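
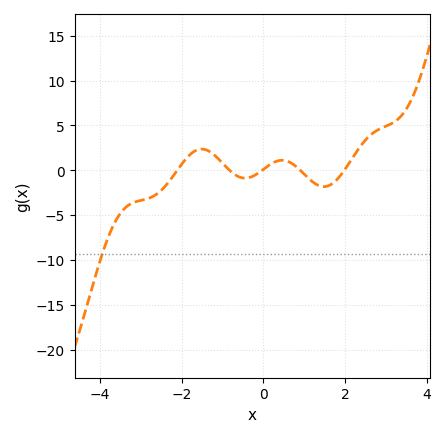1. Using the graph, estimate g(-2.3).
-1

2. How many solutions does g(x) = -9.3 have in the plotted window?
1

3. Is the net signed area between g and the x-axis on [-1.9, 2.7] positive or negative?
positive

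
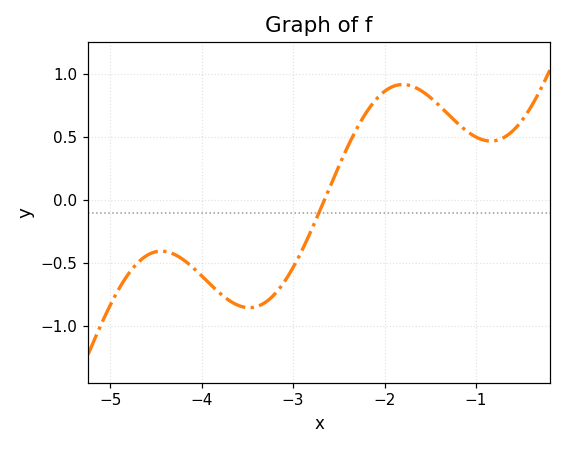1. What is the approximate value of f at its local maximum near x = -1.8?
0.914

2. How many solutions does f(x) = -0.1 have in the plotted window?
1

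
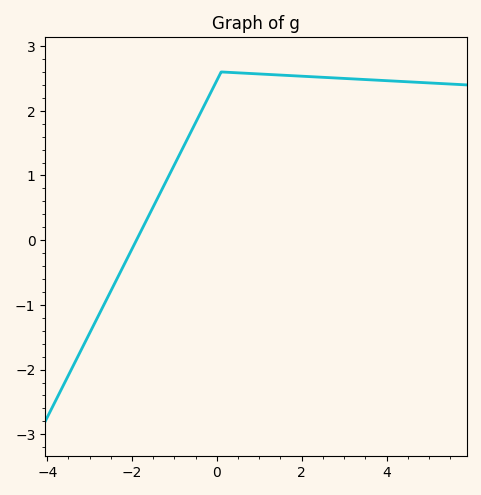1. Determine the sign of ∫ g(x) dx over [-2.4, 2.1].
positive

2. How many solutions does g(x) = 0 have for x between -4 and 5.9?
1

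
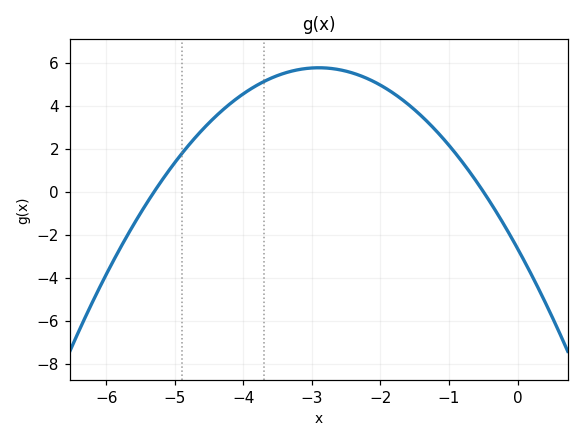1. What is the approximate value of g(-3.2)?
5.67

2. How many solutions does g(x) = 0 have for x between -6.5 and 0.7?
2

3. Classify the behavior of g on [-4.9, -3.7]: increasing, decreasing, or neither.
increasing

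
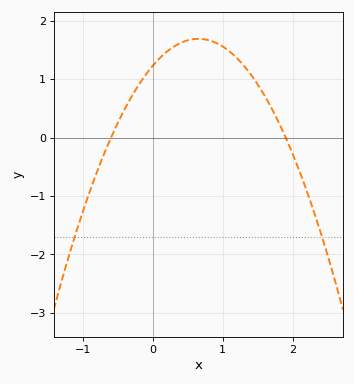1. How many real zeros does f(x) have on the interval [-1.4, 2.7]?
2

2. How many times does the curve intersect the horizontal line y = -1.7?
2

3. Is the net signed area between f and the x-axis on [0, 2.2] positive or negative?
positive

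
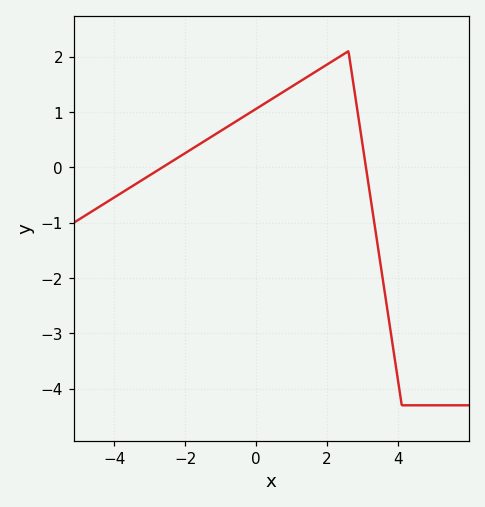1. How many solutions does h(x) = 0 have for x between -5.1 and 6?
2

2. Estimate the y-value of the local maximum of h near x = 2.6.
2.1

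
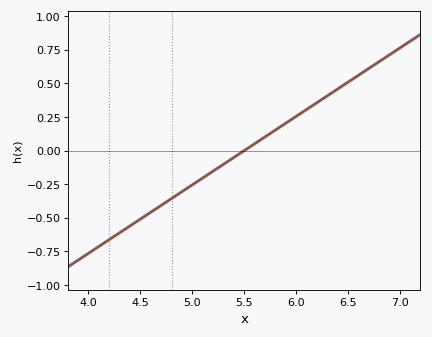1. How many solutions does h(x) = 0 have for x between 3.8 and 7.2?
1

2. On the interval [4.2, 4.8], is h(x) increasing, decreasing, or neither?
increasing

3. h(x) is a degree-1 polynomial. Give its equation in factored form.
y = 0.51(x - 5.5)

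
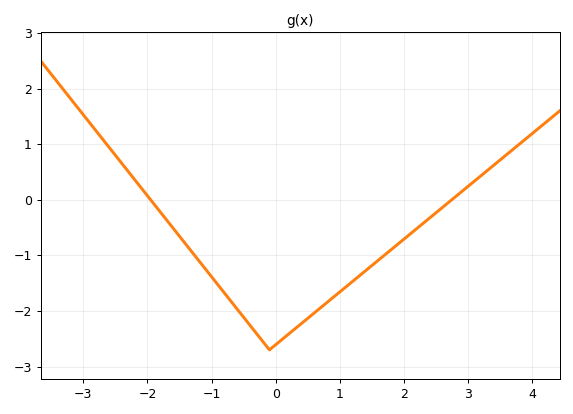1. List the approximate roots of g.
-2, 2.8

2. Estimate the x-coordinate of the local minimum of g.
-0.2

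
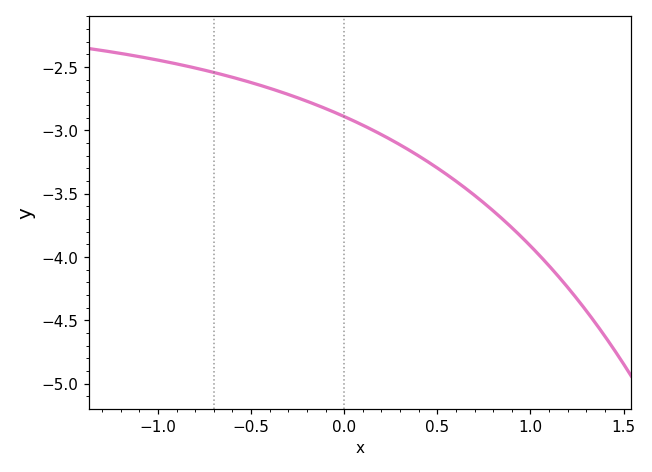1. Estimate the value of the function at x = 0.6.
-3.4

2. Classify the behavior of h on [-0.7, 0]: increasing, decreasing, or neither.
decreasing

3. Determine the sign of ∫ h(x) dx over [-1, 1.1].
negative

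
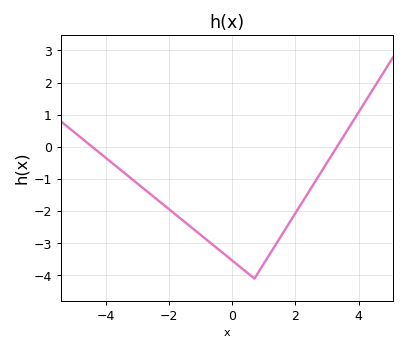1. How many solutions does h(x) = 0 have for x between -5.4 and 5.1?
2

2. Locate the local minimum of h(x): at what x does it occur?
0.6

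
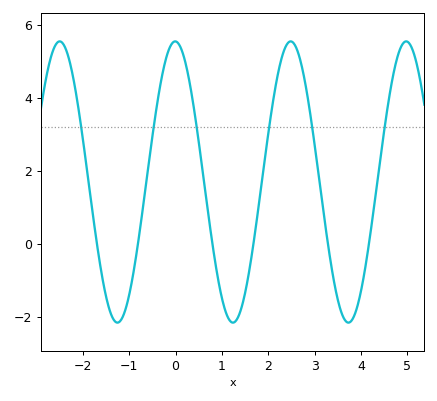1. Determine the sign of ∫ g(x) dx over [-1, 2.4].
positive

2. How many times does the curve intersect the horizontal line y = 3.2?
6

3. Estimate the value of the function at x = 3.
2.8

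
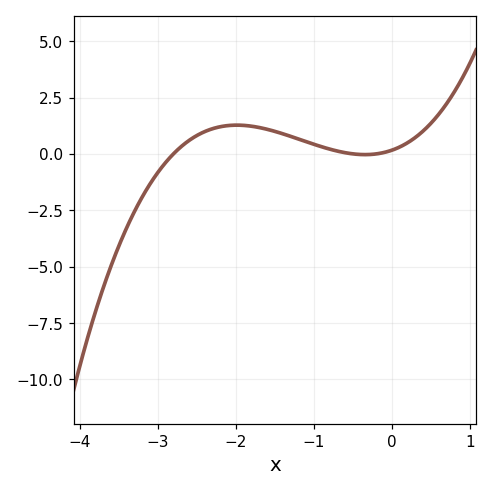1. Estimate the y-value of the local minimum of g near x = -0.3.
-0.033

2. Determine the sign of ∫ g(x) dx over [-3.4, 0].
positive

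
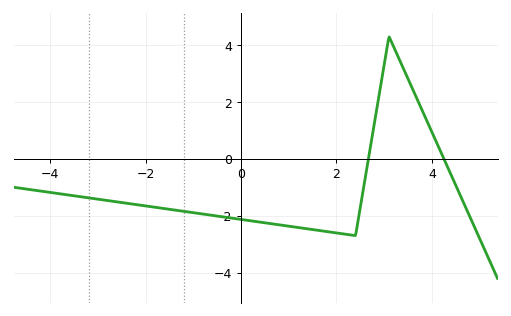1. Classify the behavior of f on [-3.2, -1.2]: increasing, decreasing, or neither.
decreasing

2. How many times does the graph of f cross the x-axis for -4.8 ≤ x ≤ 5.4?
2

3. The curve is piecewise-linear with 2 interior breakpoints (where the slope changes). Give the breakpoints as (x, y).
(2.4, -2.7); (3.1, 4.3)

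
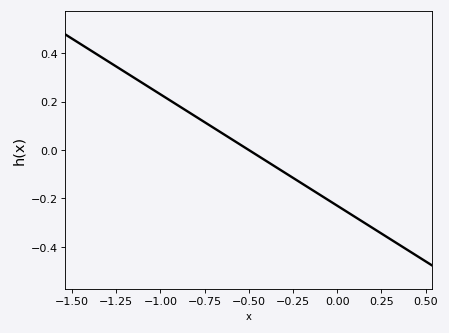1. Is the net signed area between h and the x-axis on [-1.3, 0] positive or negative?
positive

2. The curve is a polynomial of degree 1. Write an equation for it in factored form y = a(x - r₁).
y = -0.46(x + 0.5)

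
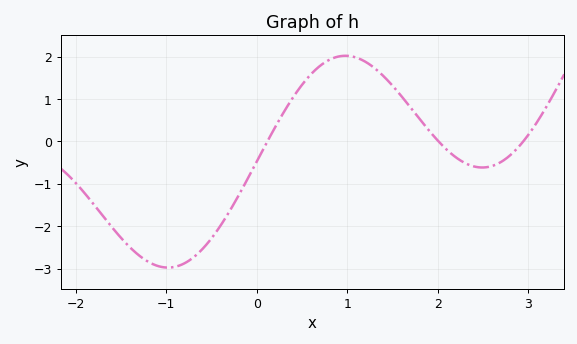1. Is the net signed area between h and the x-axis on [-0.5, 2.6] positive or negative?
positive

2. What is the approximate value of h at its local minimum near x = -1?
-2.97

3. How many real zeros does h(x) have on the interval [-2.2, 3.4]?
3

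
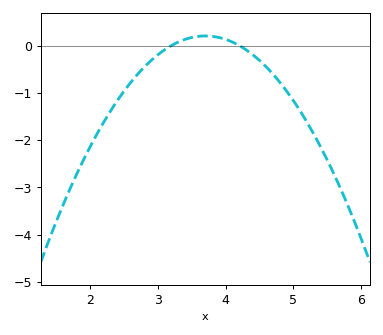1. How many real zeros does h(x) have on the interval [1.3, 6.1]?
2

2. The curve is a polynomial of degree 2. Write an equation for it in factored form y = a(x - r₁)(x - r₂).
y = -0.81(x - 3.2)(x - 4.2)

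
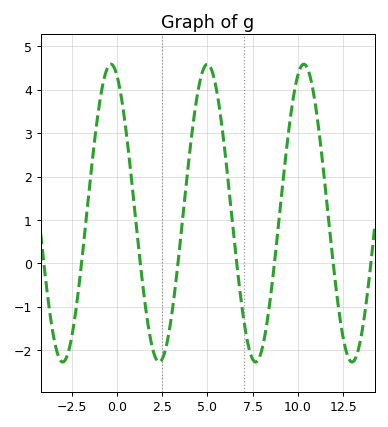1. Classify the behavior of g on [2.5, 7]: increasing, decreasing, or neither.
neither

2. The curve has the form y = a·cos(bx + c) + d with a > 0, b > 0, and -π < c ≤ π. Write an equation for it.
y = 3.43cos(1.2x + 0.39) + 1.16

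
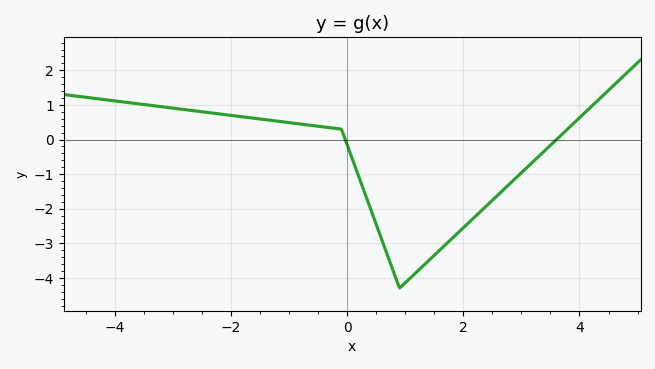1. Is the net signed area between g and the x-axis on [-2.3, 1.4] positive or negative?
negative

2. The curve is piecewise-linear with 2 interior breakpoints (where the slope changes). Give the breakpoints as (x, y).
(-0.1, 0.3); (0.9, -4.3)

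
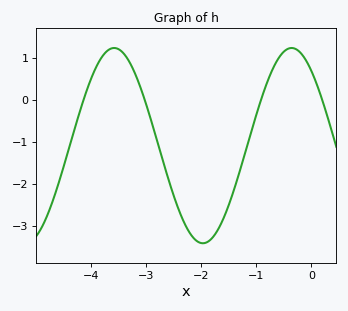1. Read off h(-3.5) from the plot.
1.2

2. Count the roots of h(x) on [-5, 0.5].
4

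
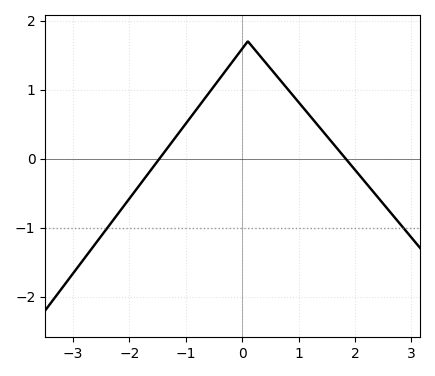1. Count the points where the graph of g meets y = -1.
2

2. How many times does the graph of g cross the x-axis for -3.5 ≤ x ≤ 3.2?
2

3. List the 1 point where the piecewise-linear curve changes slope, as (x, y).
(0.1, 1.7)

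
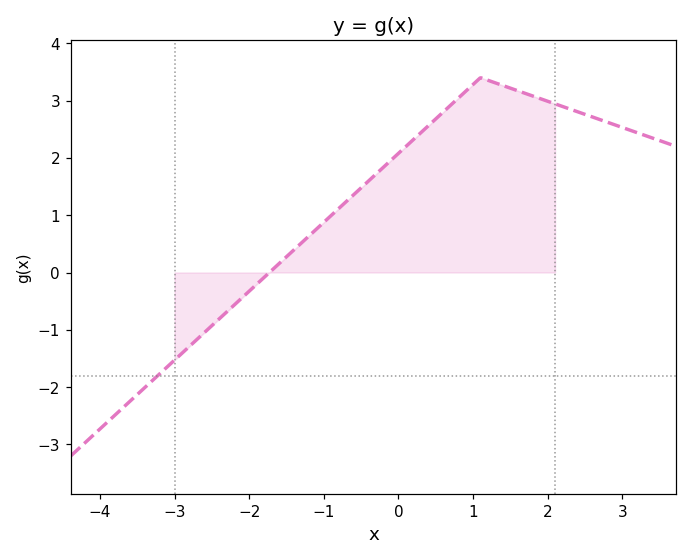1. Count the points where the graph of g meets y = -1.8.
1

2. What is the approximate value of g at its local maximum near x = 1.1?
3.4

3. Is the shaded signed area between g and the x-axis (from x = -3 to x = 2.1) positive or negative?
positive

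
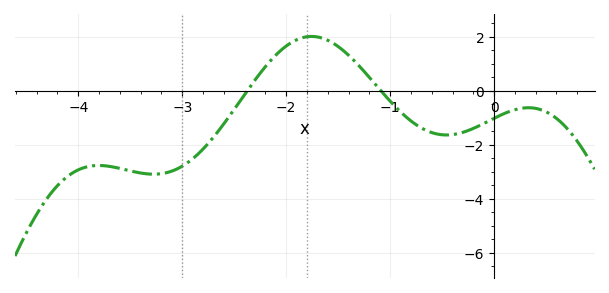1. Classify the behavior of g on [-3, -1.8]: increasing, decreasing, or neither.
increasing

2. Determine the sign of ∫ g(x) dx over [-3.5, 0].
negative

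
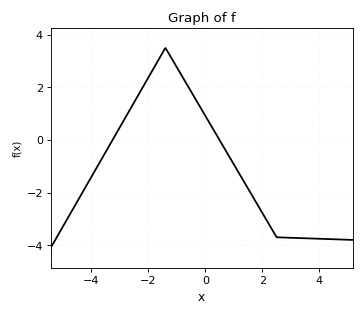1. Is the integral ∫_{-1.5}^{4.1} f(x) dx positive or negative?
negative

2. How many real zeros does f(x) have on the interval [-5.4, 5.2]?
2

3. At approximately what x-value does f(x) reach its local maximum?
-1.4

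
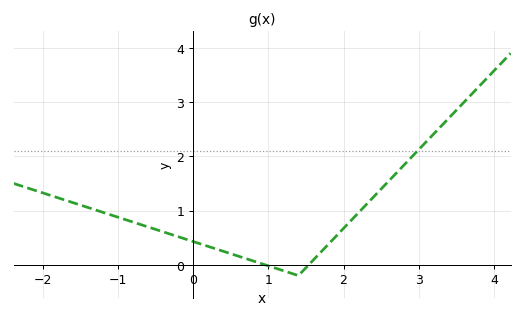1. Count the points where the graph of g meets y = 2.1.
1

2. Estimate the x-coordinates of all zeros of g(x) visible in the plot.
1, 1.5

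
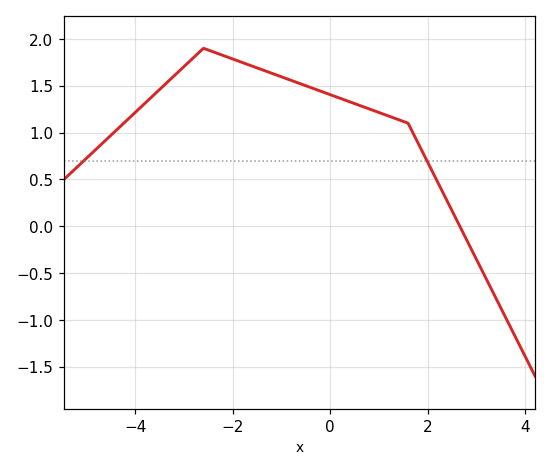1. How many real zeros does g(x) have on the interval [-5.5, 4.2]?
1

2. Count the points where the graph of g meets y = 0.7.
2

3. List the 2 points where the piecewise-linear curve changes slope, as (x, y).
(-2.6, 1.9); (1.6, 1.1)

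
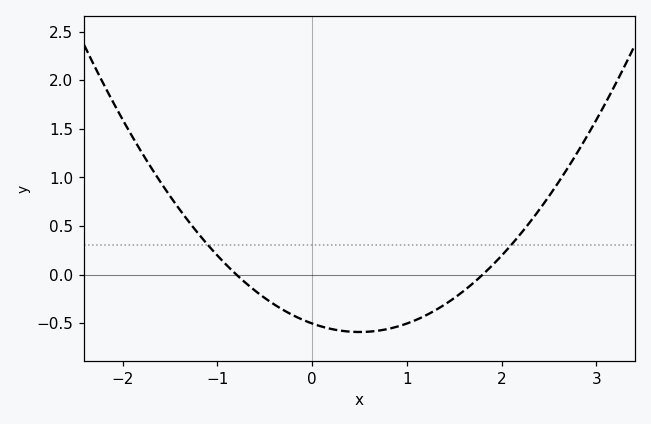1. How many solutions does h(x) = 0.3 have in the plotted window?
2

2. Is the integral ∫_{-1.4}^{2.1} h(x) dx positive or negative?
negative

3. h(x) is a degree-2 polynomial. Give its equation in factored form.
y = 0.35(x + 0.8)(x - 1.8)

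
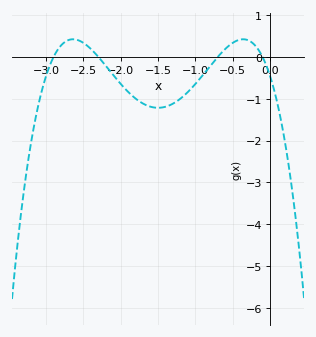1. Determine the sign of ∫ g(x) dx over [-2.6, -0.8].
negative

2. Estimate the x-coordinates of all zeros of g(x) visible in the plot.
-2.9, -2.3, -0.7, -0.1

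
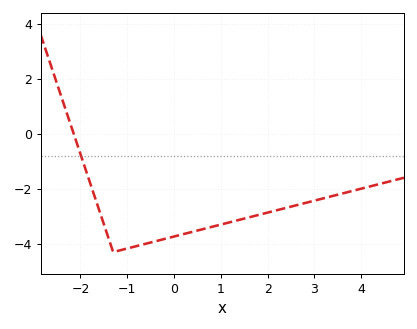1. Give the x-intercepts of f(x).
-2.14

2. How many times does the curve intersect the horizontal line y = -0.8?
1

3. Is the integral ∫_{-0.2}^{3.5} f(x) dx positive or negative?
negative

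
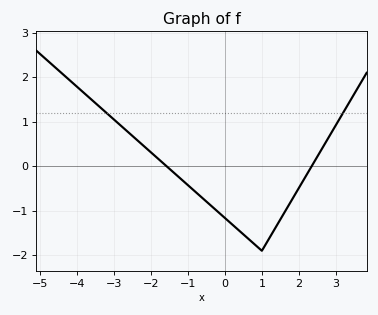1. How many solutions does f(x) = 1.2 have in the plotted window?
2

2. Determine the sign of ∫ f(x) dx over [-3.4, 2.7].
negative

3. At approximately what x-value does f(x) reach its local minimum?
1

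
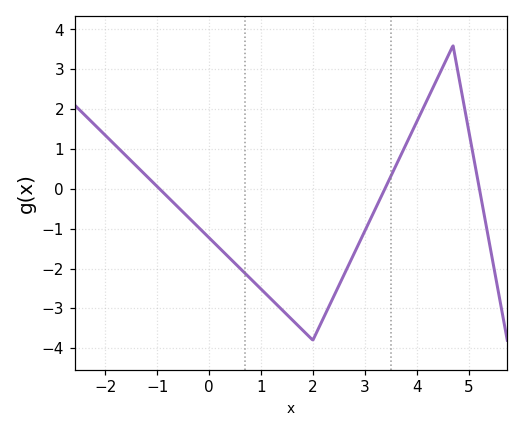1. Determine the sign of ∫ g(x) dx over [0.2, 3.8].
negative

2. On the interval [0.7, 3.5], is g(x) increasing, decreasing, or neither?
neither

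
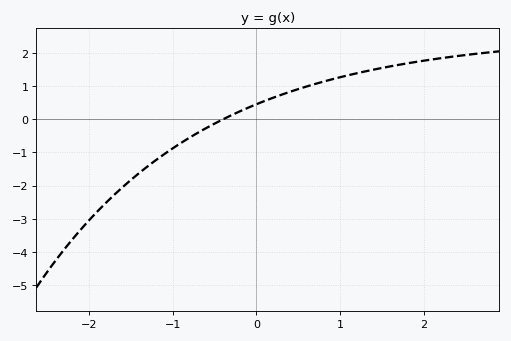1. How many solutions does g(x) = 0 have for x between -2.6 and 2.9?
1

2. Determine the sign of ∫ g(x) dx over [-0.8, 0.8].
positive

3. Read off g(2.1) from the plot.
1.8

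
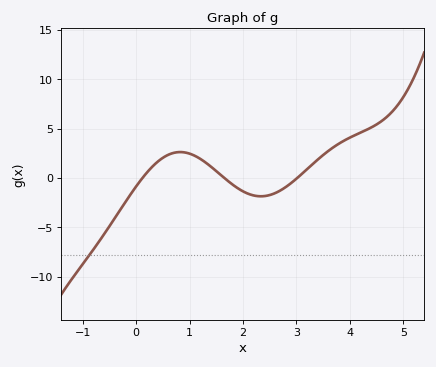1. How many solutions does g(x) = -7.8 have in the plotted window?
1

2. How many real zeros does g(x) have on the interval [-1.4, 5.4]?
3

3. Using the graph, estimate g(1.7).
-0.228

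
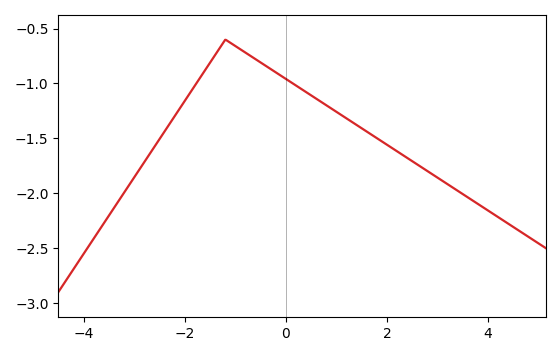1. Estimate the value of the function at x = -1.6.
-0.9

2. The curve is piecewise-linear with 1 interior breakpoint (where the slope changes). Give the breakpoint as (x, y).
(-1.2, -0.6)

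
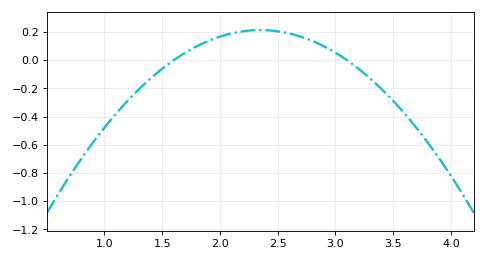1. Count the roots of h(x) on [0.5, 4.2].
2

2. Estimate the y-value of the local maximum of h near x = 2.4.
0.22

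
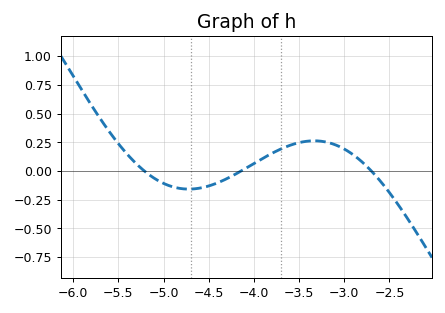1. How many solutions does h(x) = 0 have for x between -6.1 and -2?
3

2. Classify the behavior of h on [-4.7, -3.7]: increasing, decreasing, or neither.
increasing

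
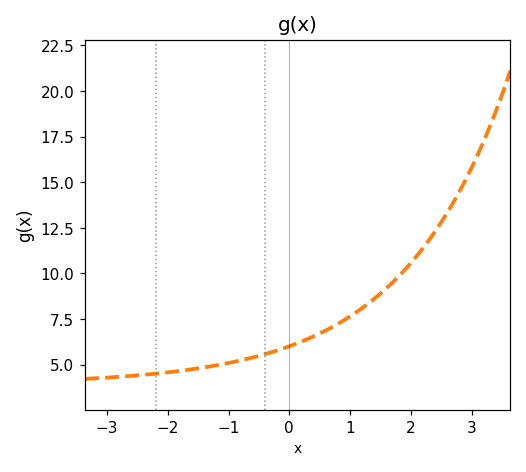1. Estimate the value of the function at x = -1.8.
4.6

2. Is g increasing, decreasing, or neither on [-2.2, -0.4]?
increasing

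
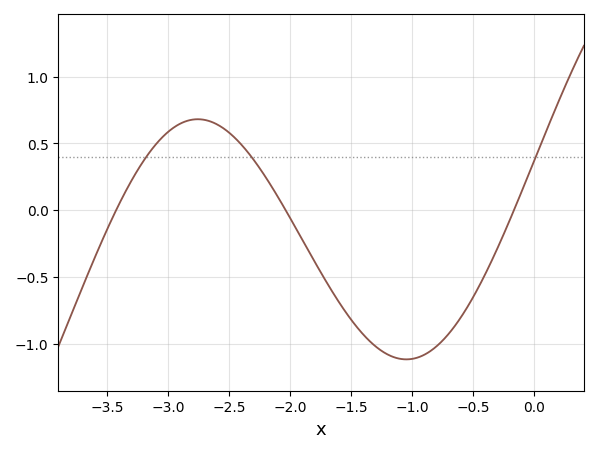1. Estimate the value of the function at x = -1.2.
-1.08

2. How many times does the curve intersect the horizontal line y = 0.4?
3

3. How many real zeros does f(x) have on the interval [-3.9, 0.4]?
3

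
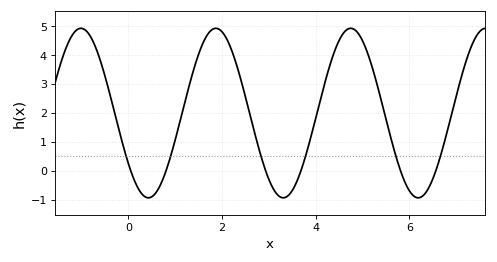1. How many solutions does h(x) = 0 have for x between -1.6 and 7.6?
6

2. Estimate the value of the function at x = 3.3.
-0.94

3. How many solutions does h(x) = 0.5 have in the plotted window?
6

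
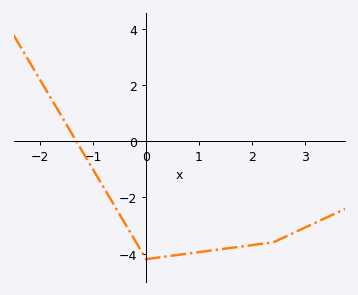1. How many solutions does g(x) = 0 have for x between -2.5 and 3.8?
1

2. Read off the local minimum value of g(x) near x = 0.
-4.2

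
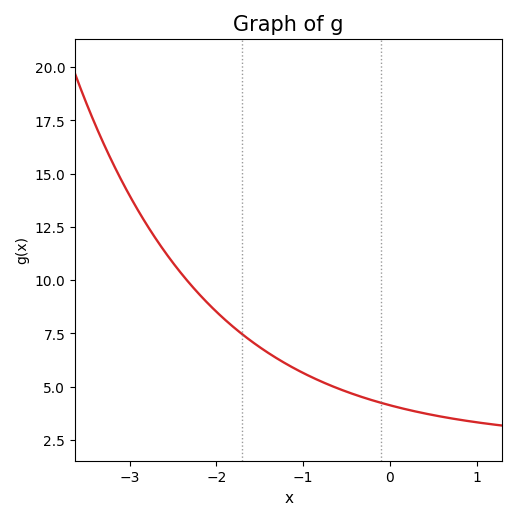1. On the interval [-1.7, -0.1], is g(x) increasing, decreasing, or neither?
decreasing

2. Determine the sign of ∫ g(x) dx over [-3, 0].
positive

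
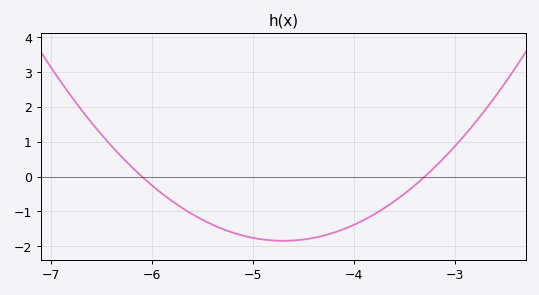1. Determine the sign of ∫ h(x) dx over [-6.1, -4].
negative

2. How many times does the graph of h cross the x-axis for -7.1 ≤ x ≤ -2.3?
2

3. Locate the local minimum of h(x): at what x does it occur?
-4.7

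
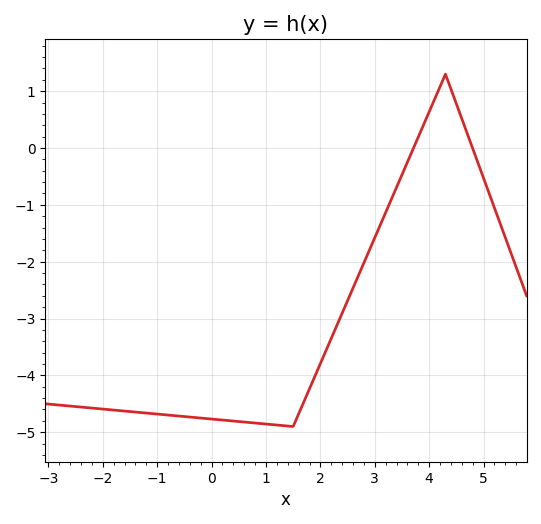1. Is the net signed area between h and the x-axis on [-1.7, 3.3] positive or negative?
negative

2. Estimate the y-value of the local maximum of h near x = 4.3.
1.3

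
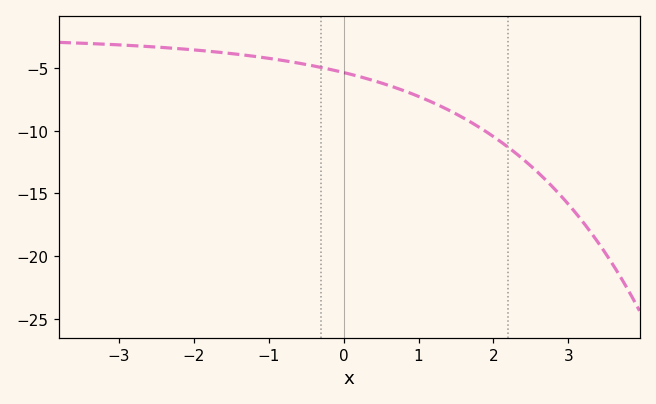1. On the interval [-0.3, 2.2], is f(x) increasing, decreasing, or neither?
decreasing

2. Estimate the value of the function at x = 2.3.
-12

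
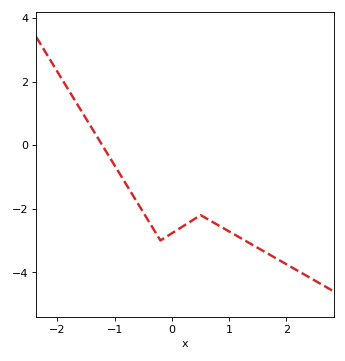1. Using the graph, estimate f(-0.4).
-2.4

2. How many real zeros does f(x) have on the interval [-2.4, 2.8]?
1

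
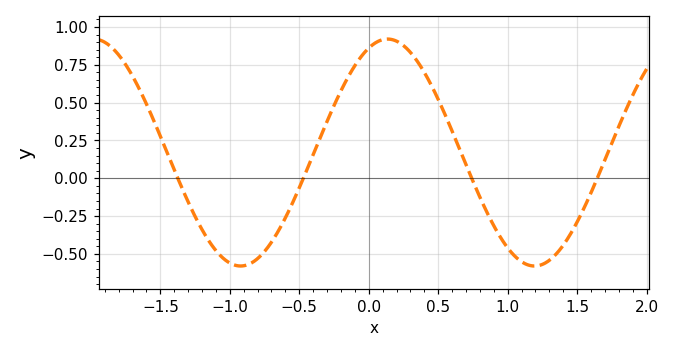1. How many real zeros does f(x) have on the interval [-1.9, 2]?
4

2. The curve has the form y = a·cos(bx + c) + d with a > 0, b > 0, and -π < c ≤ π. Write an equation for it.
y = 0.75cos(3x - 0.4) + 0.17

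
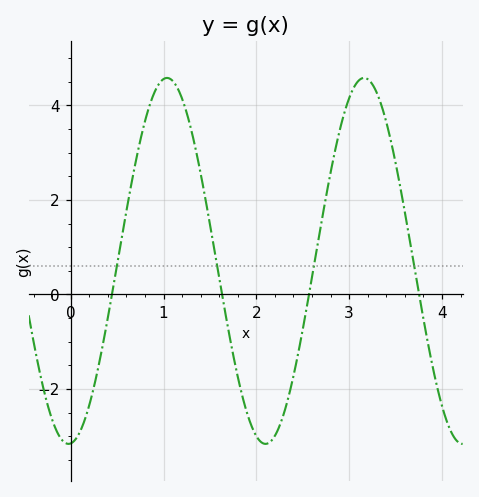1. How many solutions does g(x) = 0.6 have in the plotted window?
4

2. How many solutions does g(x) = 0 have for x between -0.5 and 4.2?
4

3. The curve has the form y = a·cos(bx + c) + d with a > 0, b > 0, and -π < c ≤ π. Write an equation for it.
y = 3.87cos(2.96x - 3.07) + 0.71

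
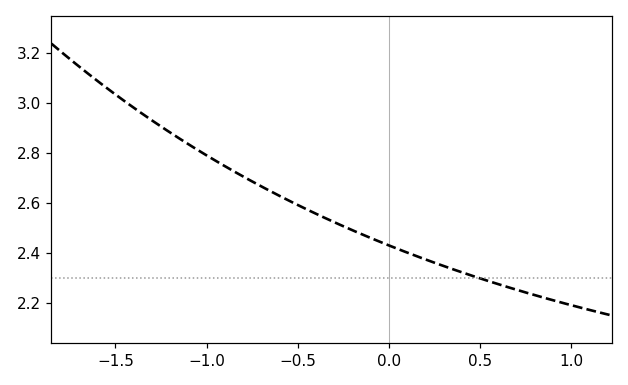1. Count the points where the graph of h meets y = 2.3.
1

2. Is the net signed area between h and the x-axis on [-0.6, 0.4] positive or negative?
positive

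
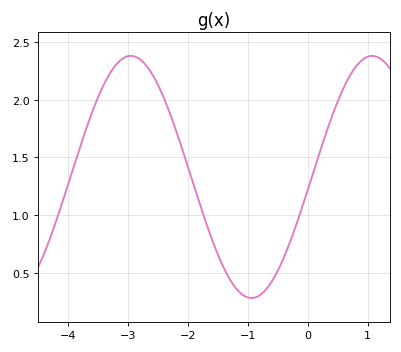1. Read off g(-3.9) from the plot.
1.42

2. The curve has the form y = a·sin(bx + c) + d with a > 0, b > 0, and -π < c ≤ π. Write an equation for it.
y = 1.05sin(1.56x - 0.11) + 1.33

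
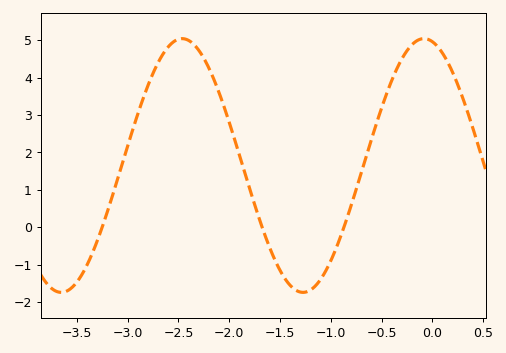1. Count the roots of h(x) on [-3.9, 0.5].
3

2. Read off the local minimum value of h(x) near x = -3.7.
-1.74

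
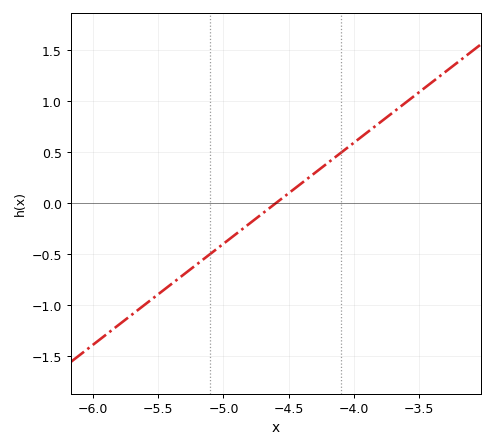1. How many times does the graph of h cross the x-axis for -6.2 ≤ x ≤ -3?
1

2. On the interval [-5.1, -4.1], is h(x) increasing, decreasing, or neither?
increasing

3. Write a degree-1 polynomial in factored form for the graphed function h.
y = 0.99(x + 4.6)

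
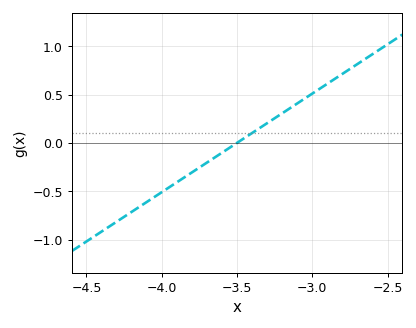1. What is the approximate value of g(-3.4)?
0.1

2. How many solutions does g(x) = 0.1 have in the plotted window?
1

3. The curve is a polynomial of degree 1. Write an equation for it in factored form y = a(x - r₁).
y = 1.02(x + 3.5)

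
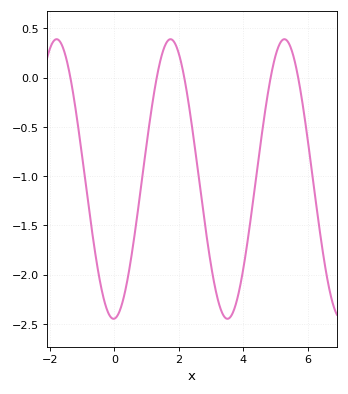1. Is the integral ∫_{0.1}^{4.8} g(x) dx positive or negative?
negative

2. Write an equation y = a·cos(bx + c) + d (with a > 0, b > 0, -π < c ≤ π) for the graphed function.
y = 1.42cos(1.78x - 3.1) - 1.03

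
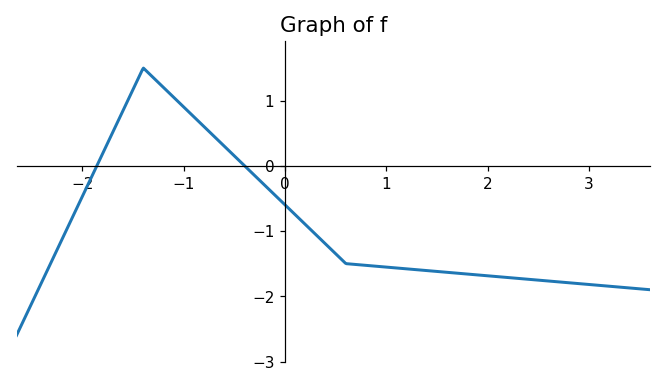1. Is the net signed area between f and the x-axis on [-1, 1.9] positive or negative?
negative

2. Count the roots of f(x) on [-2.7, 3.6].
2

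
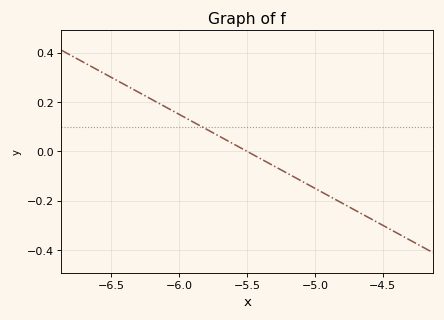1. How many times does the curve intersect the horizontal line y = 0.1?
1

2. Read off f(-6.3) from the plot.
0.24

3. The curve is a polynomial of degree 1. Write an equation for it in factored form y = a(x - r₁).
y = -0.3(x + 5.5)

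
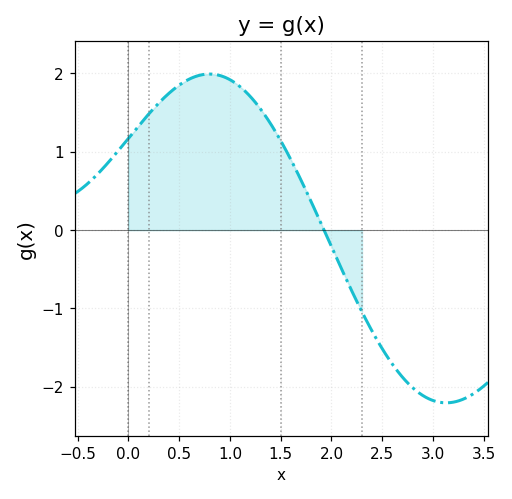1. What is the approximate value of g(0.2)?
1.48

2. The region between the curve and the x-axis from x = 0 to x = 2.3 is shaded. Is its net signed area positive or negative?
positive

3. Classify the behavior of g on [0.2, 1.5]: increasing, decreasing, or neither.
neither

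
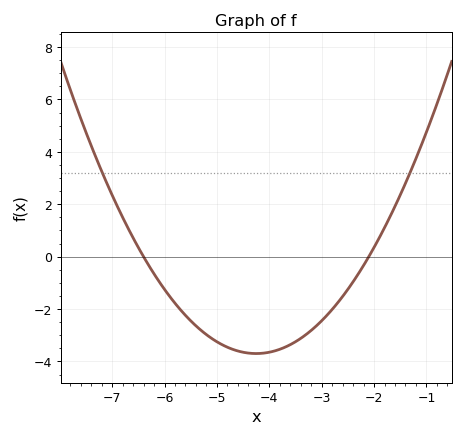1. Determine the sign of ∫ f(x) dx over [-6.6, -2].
negative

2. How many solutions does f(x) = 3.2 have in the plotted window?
2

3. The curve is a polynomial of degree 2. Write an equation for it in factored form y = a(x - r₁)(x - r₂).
y = 0.8(x + 6.4)(x + 2.1)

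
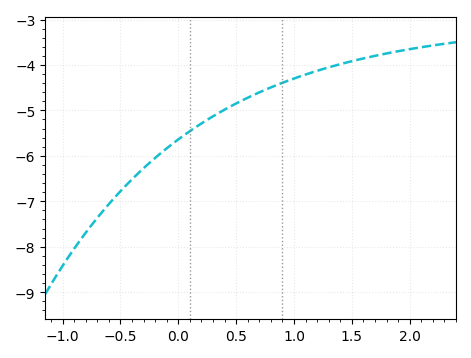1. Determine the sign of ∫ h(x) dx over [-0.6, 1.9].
negative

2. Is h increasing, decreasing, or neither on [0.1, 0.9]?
increasing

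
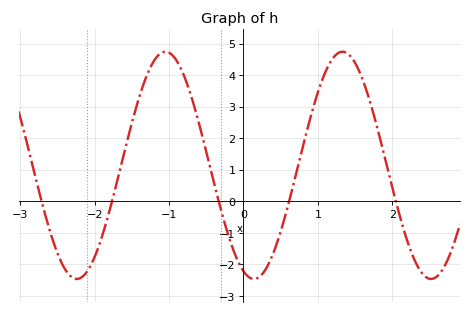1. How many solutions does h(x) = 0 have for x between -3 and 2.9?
5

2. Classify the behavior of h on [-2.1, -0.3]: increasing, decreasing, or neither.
neither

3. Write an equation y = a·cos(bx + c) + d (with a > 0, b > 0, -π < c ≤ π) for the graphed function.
y = 3.6cos(2.64x + 2.77) + 1.14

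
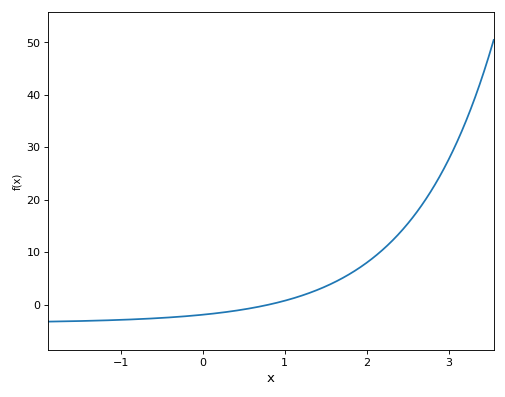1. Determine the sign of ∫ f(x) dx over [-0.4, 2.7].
positive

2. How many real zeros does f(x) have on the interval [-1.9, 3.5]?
1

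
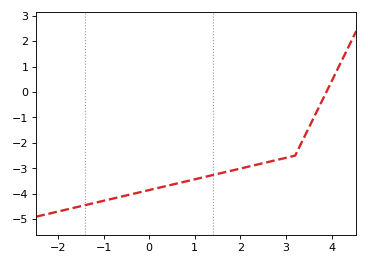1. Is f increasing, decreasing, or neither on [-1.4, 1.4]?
increasing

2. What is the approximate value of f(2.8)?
-2.7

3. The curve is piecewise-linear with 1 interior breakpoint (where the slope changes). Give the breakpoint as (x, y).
(3.2, -2.5)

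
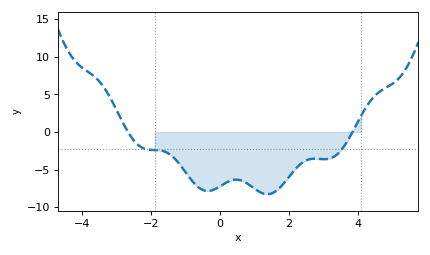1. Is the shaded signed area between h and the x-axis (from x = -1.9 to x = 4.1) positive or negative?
negative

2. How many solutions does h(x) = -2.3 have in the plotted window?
2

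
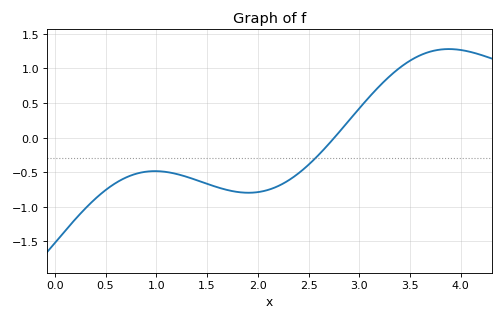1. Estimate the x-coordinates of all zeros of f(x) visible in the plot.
2.8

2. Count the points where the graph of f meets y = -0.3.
1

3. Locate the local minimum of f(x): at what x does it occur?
1.9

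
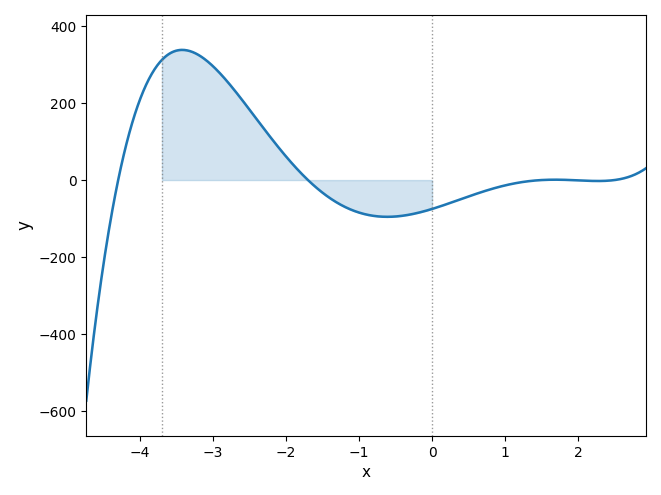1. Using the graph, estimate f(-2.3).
140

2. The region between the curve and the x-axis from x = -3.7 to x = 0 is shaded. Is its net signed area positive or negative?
positive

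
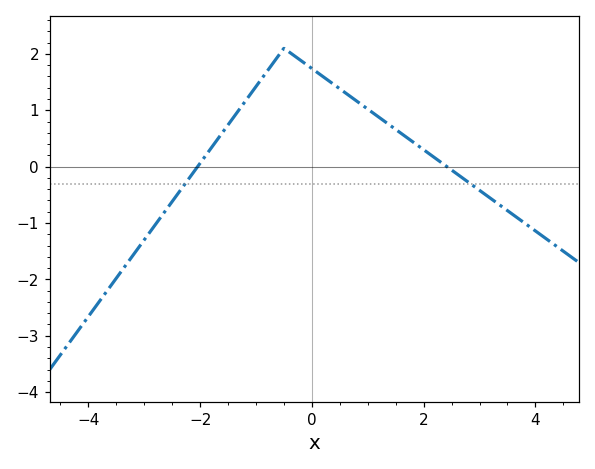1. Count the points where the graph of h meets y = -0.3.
2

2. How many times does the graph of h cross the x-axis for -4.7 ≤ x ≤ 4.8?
2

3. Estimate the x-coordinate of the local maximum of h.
-0.4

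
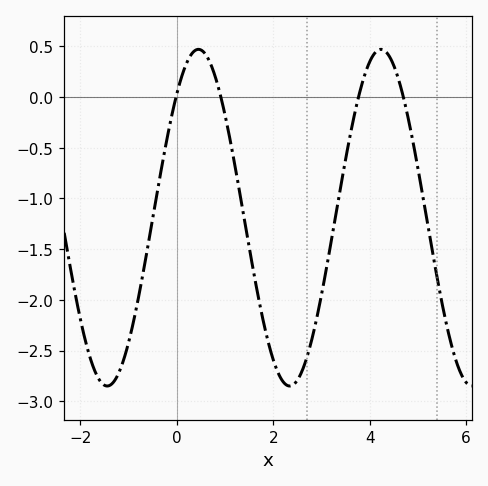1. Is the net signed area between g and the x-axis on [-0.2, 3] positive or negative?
negative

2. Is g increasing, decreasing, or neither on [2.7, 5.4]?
neither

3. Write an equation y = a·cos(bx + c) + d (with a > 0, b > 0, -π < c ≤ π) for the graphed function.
y = 1.66cos(1.7x - 0.74) - 1.19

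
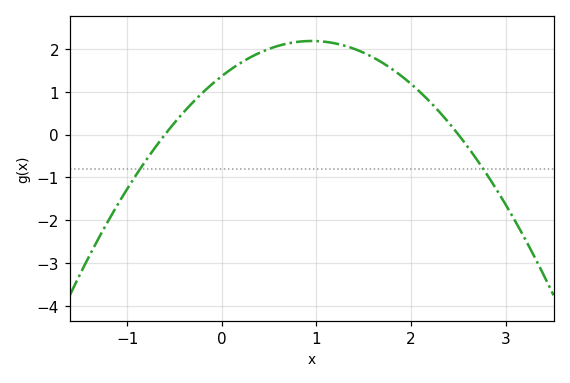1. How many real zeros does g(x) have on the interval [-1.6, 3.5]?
2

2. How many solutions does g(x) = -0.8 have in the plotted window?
2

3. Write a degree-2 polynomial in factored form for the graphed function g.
y = -0.91(x + 0.6)(x - 2.5)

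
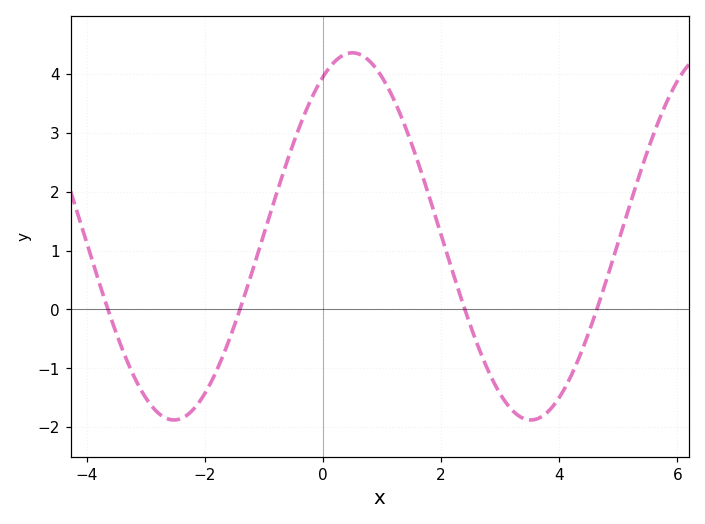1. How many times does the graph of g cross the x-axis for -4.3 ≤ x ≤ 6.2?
4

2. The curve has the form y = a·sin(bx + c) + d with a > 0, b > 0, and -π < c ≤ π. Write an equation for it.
y = 3.12sin(1x + 1.1) + 1.24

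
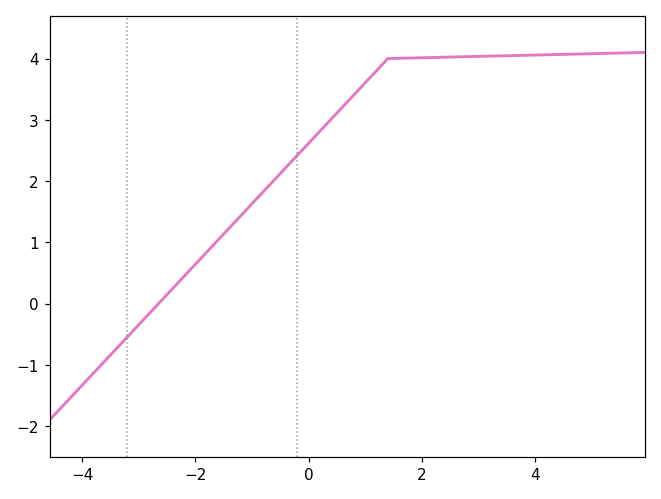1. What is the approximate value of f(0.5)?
3.1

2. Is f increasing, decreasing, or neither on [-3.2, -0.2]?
increasing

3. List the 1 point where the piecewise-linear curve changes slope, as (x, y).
(1.4, 4)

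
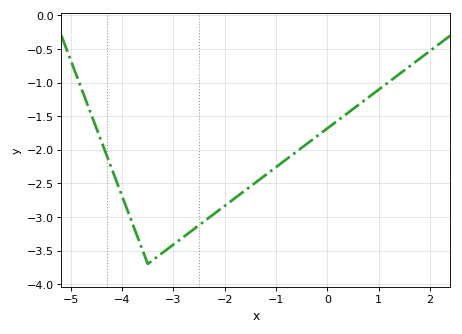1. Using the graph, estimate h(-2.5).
-3.1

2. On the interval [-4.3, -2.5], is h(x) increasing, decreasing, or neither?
neither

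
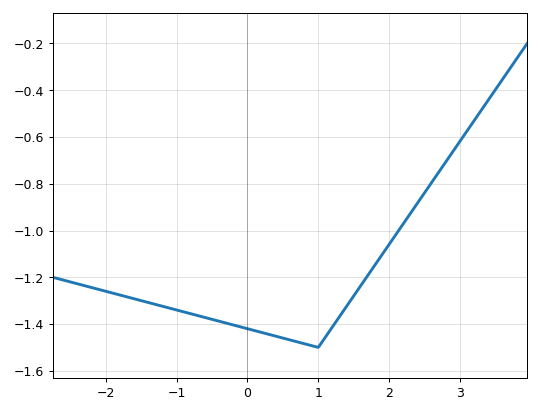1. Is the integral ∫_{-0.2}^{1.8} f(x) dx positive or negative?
negative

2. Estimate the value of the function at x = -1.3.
-1.32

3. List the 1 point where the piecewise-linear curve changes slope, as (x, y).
(1, -1.5)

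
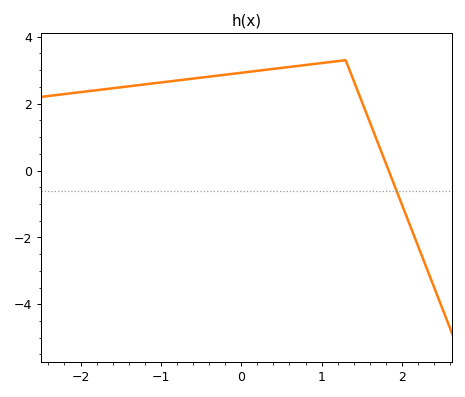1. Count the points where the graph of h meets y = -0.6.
1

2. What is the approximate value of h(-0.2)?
2.87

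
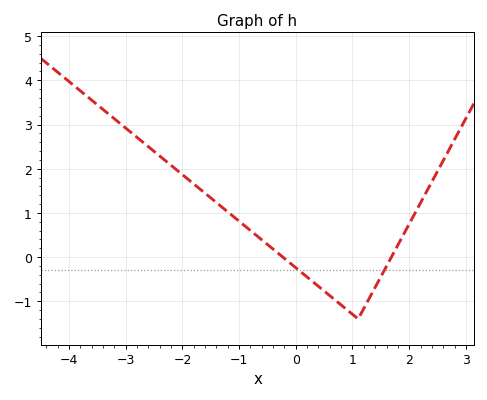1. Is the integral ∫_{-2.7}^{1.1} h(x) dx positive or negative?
positive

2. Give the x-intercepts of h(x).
-0.229, 1.69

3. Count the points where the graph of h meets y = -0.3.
2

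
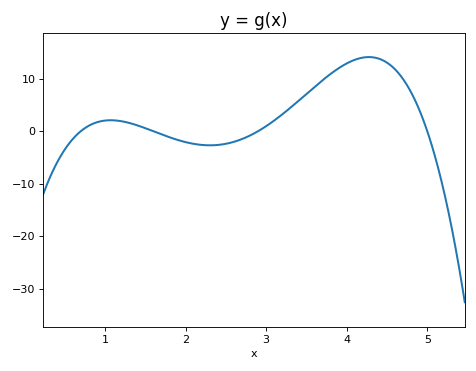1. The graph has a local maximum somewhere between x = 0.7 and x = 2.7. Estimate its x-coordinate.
1.07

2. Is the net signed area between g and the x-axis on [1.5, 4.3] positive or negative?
positive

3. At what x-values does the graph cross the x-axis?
0.7, 1.6, 2.9, 5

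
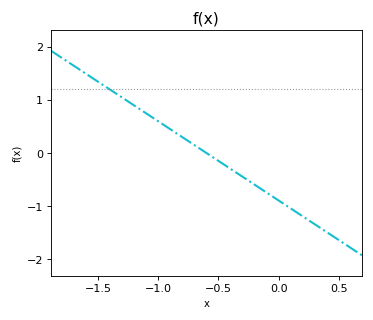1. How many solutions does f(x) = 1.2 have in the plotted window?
1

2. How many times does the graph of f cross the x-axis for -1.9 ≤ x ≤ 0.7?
1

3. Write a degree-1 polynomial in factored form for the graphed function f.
y = -1.49(x + 0.6)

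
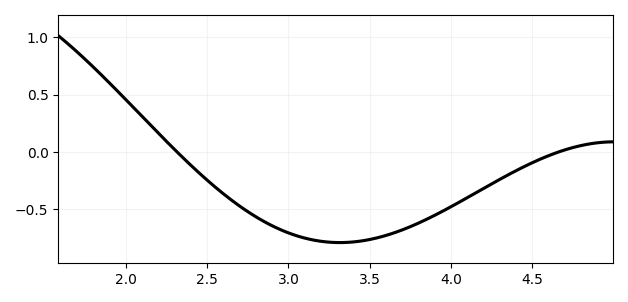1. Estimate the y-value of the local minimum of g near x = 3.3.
-0.8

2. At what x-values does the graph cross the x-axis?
2.3, 4.65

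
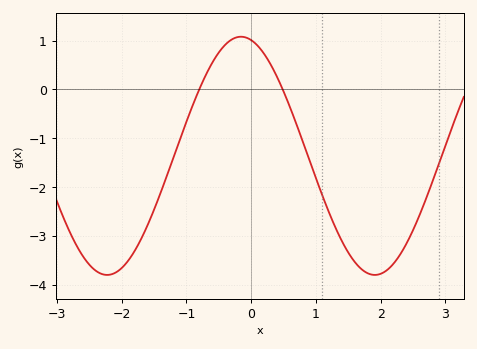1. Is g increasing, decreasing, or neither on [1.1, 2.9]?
neither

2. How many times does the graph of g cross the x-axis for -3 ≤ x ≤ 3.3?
2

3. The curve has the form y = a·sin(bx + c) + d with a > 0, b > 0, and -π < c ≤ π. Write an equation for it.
y = 2.44sin(1.52x + 1.81) - 1.36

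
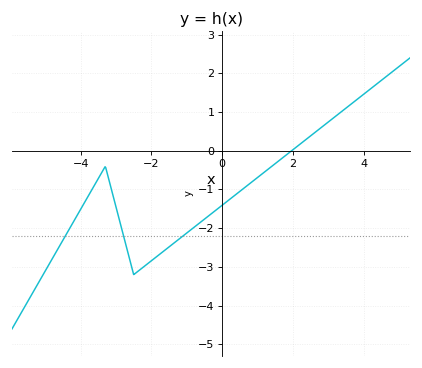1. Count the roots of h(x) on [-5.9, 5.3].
1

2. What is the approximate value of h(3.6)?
1.17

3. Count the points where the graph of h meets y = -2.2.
3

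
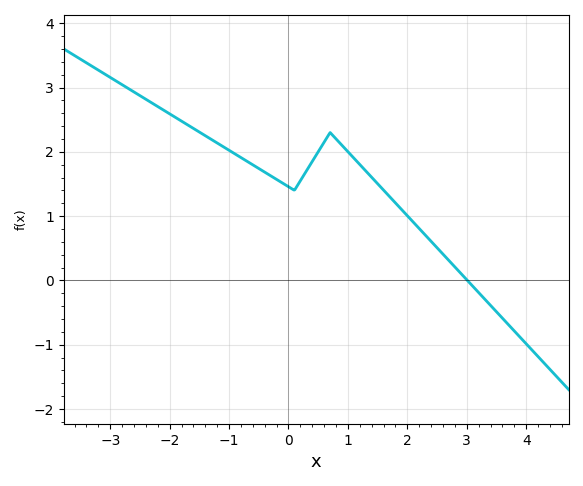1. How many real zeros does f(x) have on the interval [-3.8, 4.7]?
1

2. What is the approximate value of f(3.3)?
-0.289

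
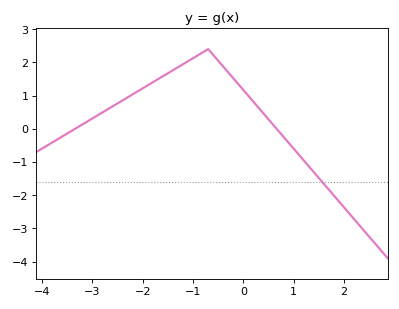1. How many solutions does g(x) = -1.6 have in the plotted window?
1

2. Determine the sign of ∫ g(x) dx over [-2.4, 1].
positive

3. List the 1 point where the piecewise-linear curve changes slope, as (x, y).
(-0.7, 2.4)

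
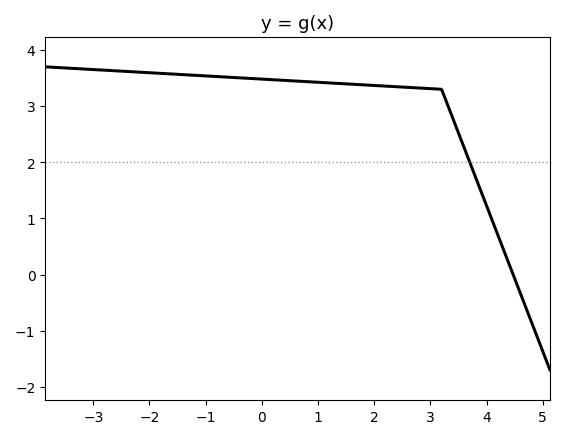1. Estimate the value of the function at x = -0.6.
3.52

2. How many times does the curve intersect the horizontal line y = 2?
1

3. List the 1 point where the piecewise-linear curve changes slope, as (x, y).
(3.2, 3.3)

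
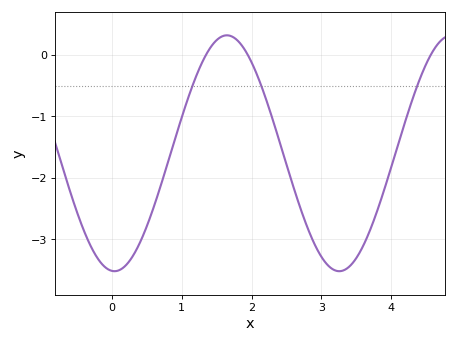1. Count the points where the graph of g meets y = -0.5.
3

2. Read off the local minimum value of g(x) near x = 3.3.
-3.52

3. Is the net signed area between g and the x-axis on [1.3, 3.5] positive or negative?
negative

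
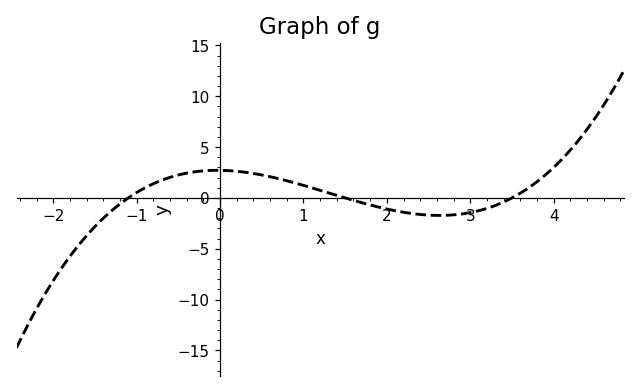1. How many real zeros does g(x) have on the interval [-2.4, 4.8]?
3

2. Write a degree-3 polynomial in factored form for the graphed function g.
y = 0.47(x + 1.1)(x - 1.5)(x - 3.5)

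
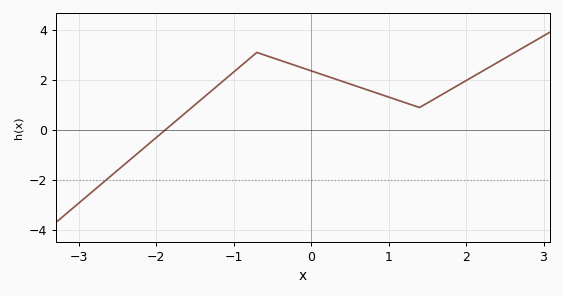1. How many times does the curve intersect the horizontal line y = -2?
1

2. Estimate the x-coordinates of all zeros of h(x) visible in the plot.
-1.88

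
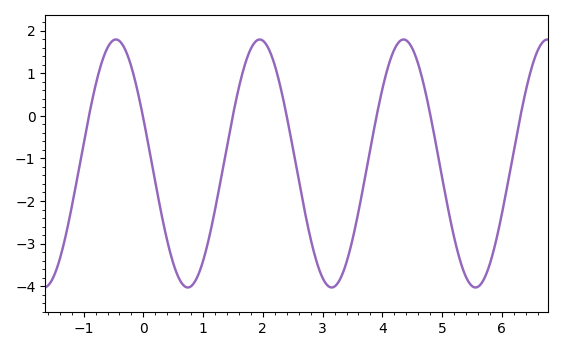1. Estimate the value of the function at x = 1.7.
1.2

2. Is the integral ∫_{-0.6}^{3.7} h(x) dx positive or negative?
negative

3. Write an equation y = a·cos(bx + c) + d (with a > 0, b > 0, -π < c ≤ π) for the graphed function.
y = 2.91cos(2.61x + 1.2) - 1.12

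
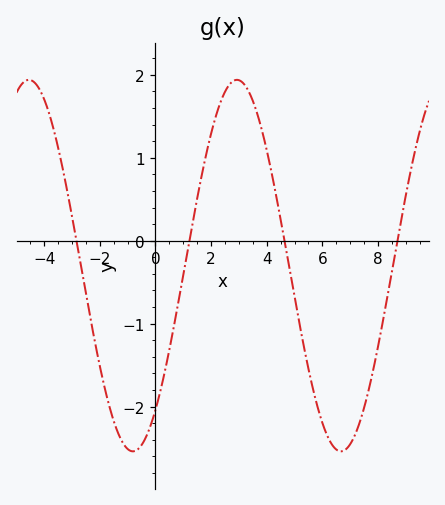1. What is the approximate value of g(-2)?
-1.5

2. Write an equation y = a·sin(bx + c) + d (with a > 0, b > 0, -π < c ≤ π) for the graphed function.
y = 2.24sin(0.84x - 0.89) - 0.3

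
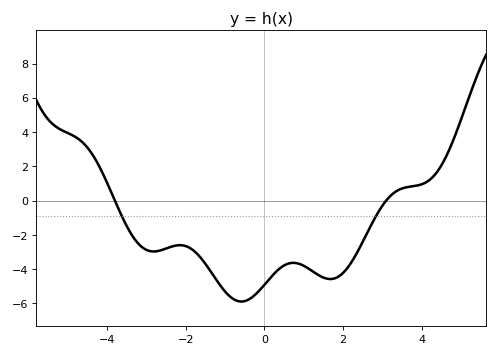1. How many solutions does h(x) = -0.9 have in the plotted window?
2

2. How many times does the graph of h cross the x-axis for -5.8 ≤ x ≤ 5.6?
2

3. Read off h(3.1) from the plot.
0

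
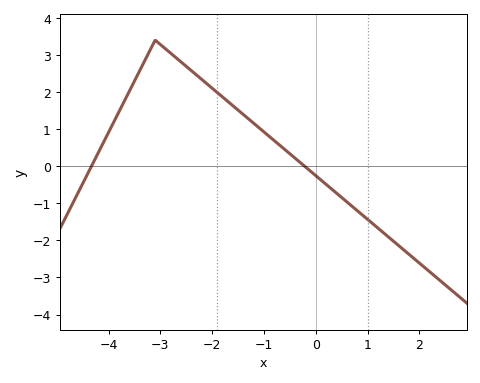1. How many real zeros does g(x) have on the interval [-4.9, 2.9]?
2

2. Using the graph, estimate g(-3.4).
2.6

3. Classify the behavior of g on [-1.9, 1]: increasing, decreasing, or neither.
decreasing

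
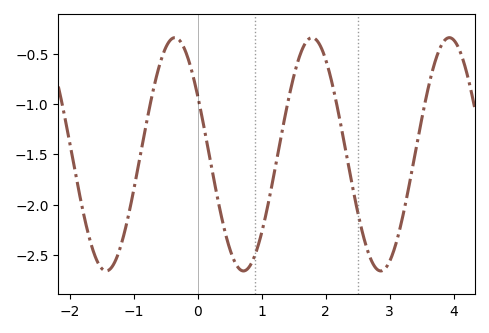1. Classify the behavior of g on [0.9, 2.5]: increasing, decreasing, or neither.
neither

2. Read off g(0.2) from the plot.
-1.56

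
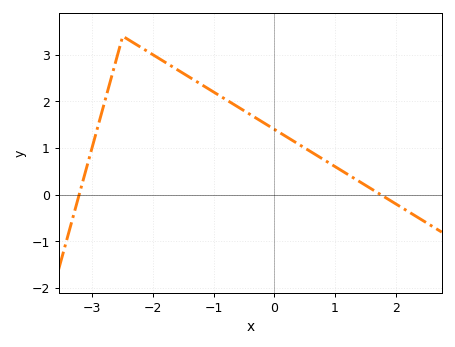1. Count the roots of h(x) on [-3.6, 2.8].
2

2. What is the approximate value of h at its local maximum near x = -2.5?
3.4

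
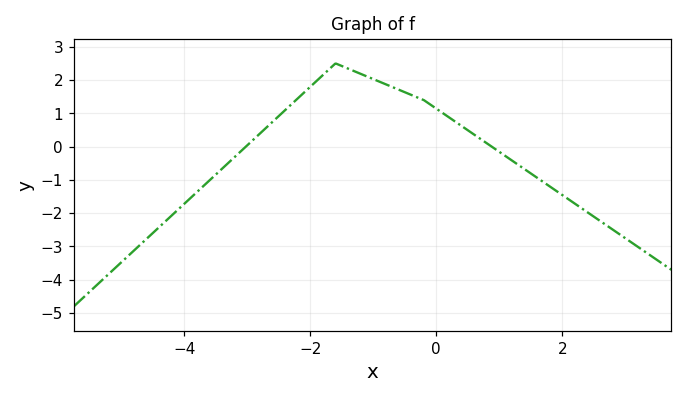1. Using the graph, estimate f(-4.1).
-1.89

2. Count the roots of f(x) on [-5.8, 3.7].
2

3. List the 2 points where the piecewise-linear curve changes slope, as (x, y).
(-1.6, 2.5); (-0.2, 1.4)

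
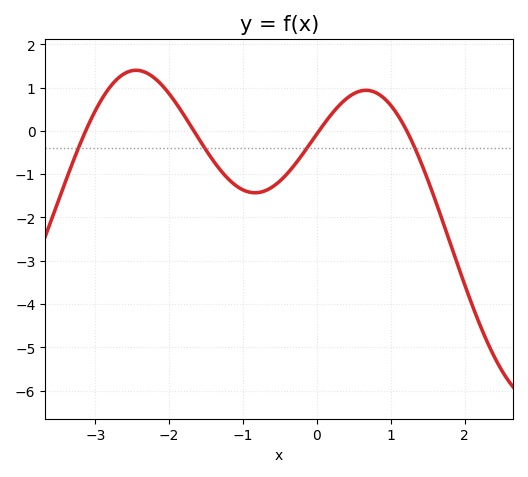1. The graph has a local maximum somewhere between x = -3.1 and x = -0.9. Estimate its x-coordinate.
-2.45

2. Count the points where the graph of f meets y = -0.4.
4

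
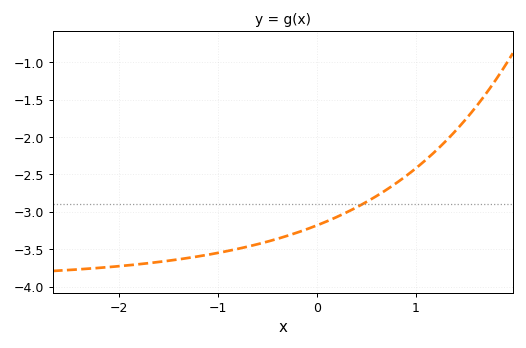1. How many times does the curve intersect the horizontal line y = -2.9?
1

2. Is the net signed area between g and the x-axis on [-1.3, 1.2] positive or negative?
negative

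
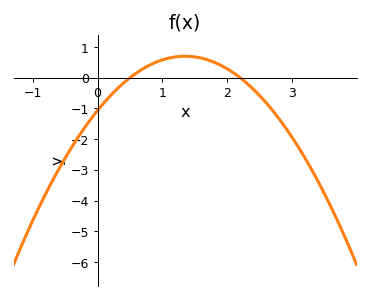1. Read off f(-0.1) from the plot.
-1.34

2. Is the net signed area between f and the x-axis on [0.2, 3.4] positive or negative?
negative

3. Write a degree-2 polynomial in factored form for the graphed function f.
y = -0.97(x - 0.5)(x - 2.2)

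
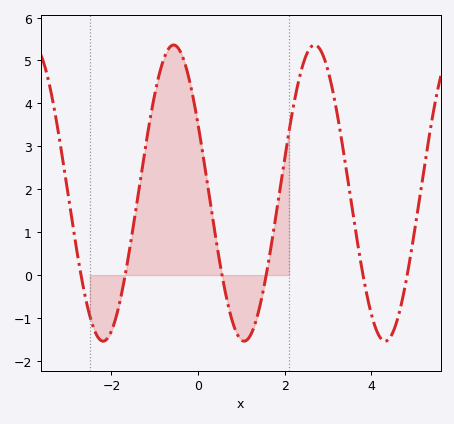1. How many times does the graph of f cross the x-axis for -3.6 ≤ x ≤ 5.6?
6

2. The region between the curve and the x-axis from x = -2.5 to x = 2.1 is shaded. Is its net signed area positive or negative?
positive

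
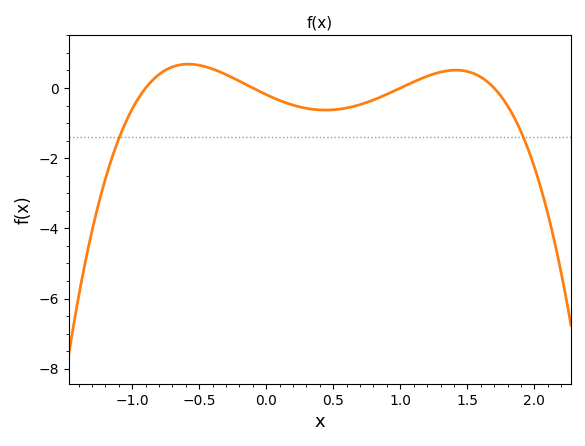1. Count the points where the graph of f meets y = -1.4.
2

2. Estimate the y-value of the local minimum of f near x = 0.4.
-0.628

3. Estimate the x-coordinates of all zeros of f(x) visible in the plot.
-0.9, -0.1, 1, 1.7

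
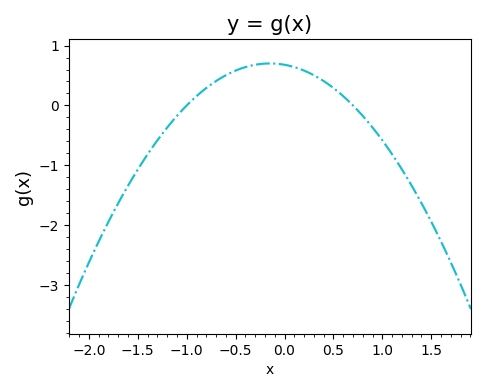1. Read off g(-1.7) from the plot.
-1.6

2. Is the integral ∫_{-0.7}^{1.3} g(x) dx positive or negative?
positive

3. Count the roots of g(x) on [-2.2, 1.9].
2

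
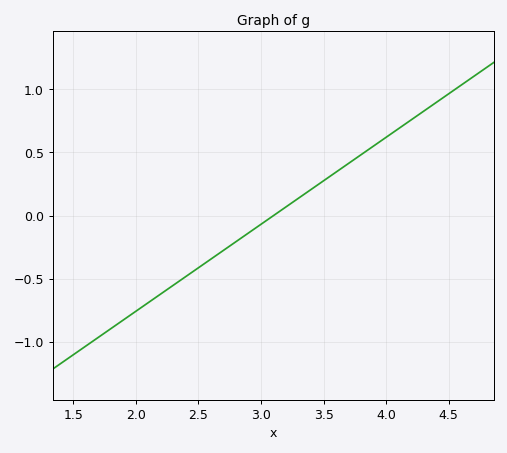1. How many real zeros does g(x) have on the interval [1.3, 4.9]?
1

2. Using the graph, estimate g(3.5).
0.3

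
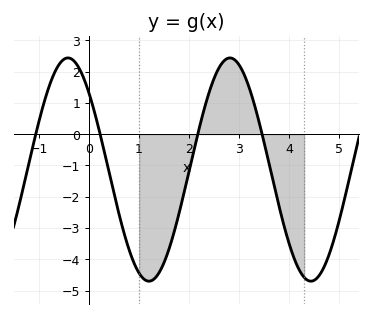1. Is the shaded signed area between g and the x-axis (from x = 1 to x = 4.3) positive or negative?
negative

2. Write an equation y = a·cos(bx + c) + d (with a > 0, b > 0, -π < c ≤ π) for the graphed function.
y = 3.57cos(1.94x + 0.82) - 1.13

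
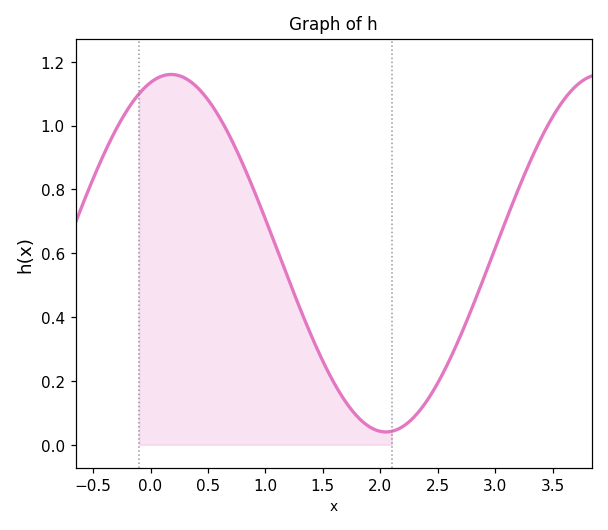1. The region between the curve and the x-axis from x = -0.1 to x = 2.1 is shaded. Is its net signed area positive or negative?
positive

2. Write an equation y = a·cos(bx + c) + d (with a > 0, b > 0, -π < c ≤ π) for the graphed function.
y = 0.56cos(1.68x - 0.302) + 0.6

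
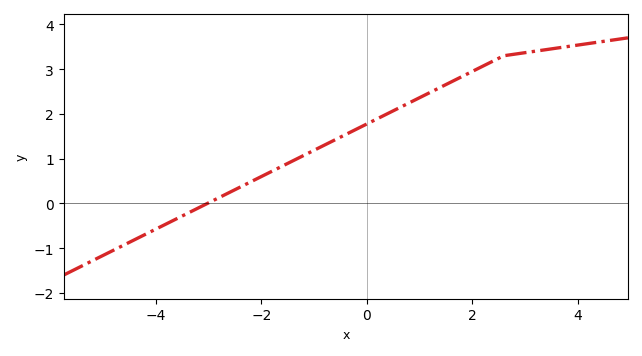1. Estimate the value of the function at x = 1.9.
2.89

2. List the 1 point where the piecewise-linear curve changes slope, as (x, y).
(2.6, 3.3)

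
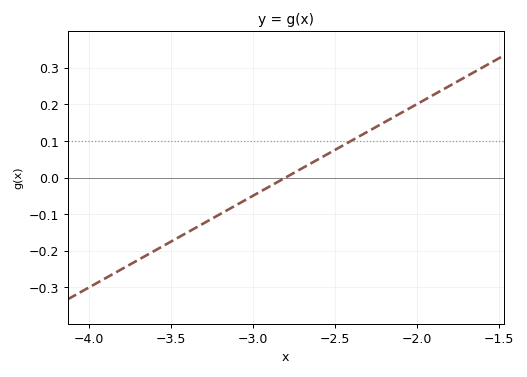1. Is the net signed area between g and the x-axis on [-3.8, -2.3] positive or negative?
negative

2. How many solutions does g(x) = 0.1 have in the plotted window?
1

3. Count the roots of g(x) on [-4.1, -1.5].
1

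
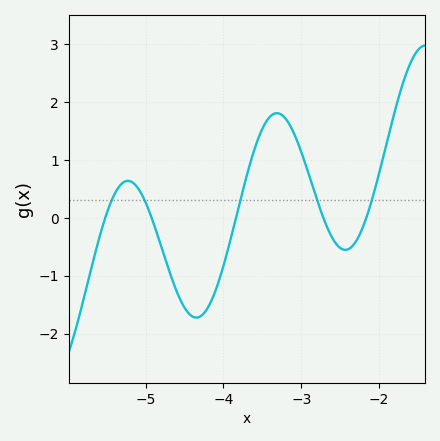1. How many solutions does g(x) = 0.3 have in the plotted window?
5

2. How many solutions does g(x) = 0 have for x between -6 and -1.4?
5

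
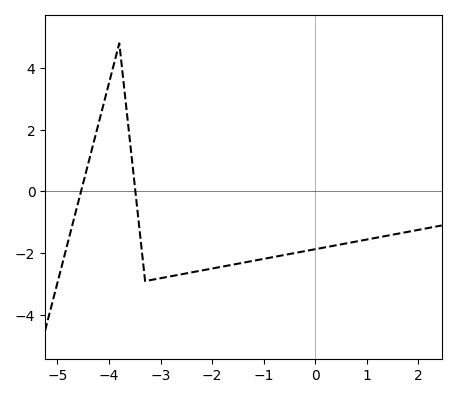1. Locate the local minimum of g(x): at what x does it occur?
-3.2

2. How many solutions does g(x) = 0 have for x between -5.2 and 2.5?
2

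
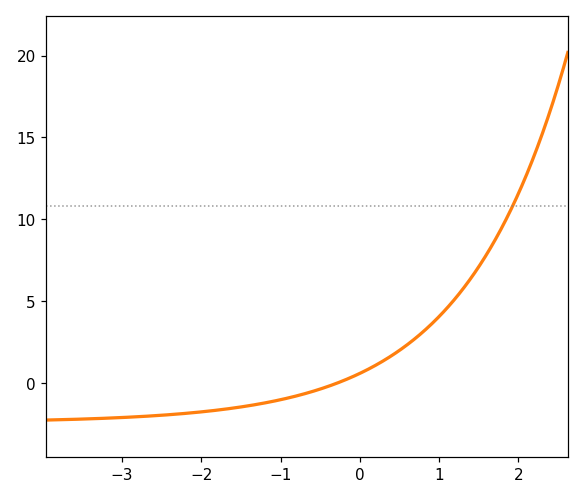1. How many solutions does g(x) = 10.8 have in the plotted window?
1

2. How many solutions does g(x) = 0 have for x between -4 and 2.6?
1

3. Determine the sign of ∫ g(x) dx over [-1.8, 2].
positive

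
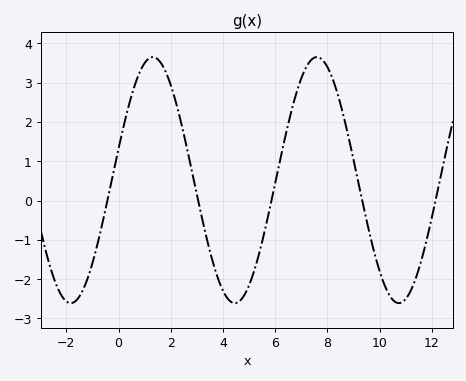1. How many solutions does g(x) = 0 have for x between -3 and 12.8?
5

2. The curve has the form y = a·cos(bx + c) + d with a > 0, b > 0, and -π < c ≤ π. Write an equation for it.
y = 3.13cos(1x - 1.3) + 0.52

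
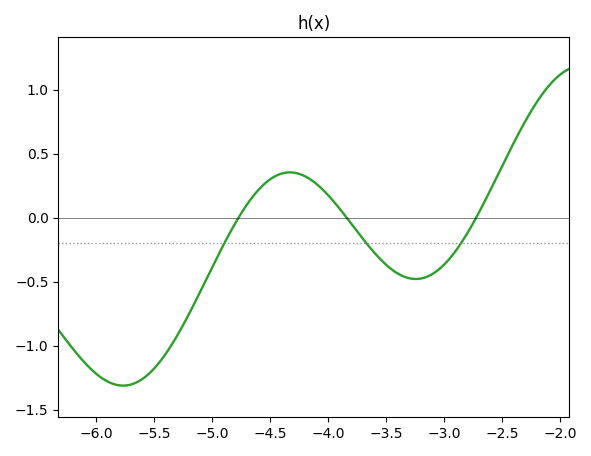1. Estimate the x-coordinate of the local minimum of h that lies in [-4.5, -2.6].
-3.24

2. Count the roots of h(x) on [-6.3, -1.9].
3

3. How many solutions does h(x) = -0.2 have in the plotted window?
3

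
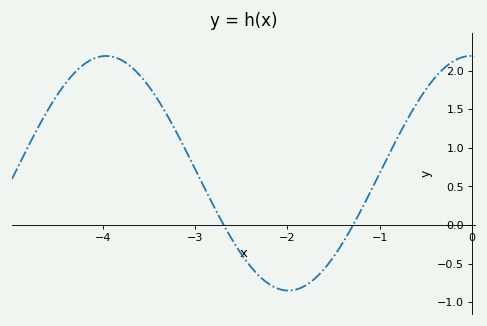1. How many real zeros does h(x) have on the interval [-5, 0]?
2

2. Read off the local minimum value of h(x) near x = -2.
-0.85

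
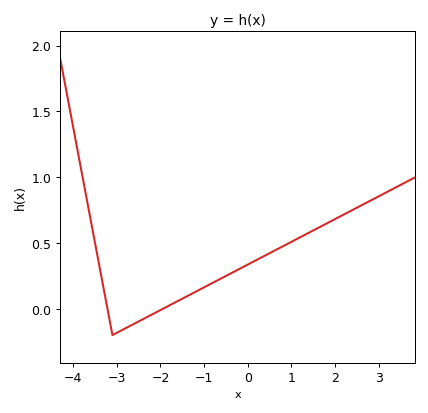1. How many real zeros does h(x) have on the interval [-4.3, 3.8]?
2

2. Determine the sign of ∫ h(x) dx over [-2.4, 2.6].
positive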